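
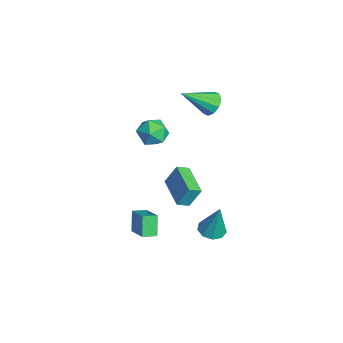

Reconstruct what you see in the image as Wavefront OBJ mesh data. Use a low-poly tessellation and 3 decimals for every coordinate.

v 0.54 -2.084 -1.691
v 0.629 -1.439 -0.463
v 0.37 -1.377 -2.049
v 0.459 -0.733 -0.821
v 2.501 -1.767 -1.999
v 2.59 -1.123 -0.771
v 2.331 -1.061 -2.357
v 2.42 -0.416 -1.129
v 2.672 0.117 -4.27
v 3.34 0.528 -4.474
v 3.108 0.443 -2.19
v 2.908 0.873 -4.438
v 2.366 0.865 -4.323
v 1.967 0.506 -4.183
v 1.898 -0.034 -4.084
v 2.192 -0.504 -4.072
v 2.71 -0.684 -4.152
v 3.21 -0.488 -4.288
v 3.459 -0.01 -4.415
v -1.391 -1.712 1.267
v -0.912 -1.925 0.404
v -2.568 -2.775 0.876
v -2.089 -2.988 0.013
v -1.691 -3.274 0.895
v -0.963 -2.618 1.137
v -2.517 -2.082 0.143
v -1.789 -1.426 0.385
v -1.608 -2.154 -0.29
v -1.098 -2.891 0.175
v -2.382 -1.809 1.105
v -1.872 -2.546 1.57
v 2.732 -4.201 -1.946
v 4.213 -3.866 -1.116
v 2.637 -3.401 -2.099
v 4.117 -3.066 -1.268
v 3.383 -4.334 -3.052
v 4.863 -3.999 -2.221
v 3.287 -3.534 -3.204
v 4.768 -3.199 -2.374
v -0.96 0.74 3.215
v -0.164 0.709 3.068
v -0.8 -0.98 4.445
v -0.236 0.993 3.474
v -0.584 1.18 3.781
v -1.075 1.199 3.873
v -1.523 1.043 3.713
v -1.756 0.771 3.363
v -1.685 0.487 2.956
v -1.337 0.3 2.649
v -0.845 0.281 2.558
v -0.397 0.437 2.718
f 2 4 1
f 5 2 1
f 1 4 3
f 3 5 1
f 2 8 4
f 6 2 5
f 6 8 2
f 4 8 3
f 7 5 3
f 3 8 7
f 7 6 5
f 8 6 7
f 10 9 12
f 10 12 11
f 12 9 13
f 12 13 11
f 13 9 14
f 13 14 11
f 14 9 15
f 14 15 11
f 15 9 16
f 15 16 11
f 16 9 17
f 16 17 11
f 17 9 18
f 17 18 11
f 18 9 19
f 18 19 11
f 19 9 10
f 19 10 11
f 20 31 25
f 20 25 21
f 20 21 27
f 20 27 30
f 20 30 31
f 21 25 29
f 25 31 24
f 31 30 22
f 30 27 26
f 27 21 28
f 23 29 24
f 23 24 22
f 23 22 26
f 23 26 28
f 23 28 29
f 24 29 25
f 22 24 31
f 26 22 30
f 28 26 27
f 29 28 21
f 33 35 32
f 36 33 32
f 32 35 34
f 34 36 32
f 33 39 35
f 37 33 36
f 37 39 33
f 35 39 34
f 38 36 34
f 34 39 38
f 38 37 36
f 39 37 38
f 41 40 43
f 41 43 42
f 43 40 44
f 43 44 42
f 44 40 45
f 44 45 42
f 45 40 46
f 45 46 42
f 46 40 47
f 46 47 42
f 47 40 48
f 47 48 42
f 48 40 49
f 48 49 42
f 49 40 50
f 49 50 42
f 50 40 51
f 50 51 42
f 51 40 41
f 51 41 42



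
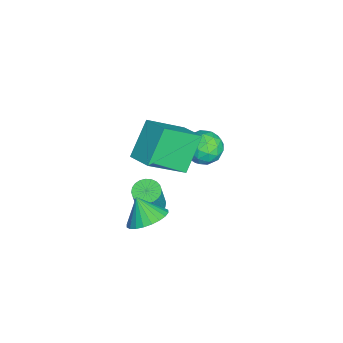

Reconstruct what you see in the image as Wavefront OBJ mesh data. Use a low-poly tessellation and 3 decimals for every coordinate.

v -2.516 2.26 0.343
v -1.704 0.791 1.588
v -1.651 3.042 0.702
v -0.839 1.573 1.947
v -1.421 1.687 -1.047
v -0.609 0.218 0.198
v -0.556 2.469 -0.688
v 0.256 1 0.557
v 0.317 0.966 -3.04
v 1.138 0.569 -2.855
v -0.137 0.474 -2.08
v 1.17 0.884 -2.678
v 1.073 1.212 -2.556
v 0.86 1.502 -2.507
v 0.565 1.71 -2.54
v 0.232 1.806 -2.649
v -0.088 1.773 -2.817
v -0.346 1.618 -3.019
v -0.503 1.363 -3.224
v -0.536 1.048 -3.401
v -0.438 0.721 -3.523
v -0.226 0.431 -3.572
v 0.069 0.222 -3.539
v 0.402 0.127 -3.43
v 0.722 0.159 -3.262
v 0.98 0.314 -3.06
v -4.267 3.193 -2.631
v -3.879 3.823 -2.111
v -3.321 2.197 -2.129
v -2.933 2.827 -1.609
v -3.769 2.538 -1.421
v -4.354 3.154 -1.732
v -2.846 2.866 -2.508
v -3.431 3.482 -2.819
v -3.001 3.621 -2.036
v -3.571 3.419 -1.364
v -3.629 2.601 -2.876
v -4.199 2.399 -2.204
v -4.156 3.596 -2.415
v -3.044 2.424 -1.825
v -3.535 2.254 -1.714
v -3.307 2.625 -1.409
v -4.435 3.202 -2.192
v -4.207 3.573 -1.887
v -4.142 2.817 -1.481
v -2.993 2.447 -2.353
v -2.765 2.818 -2.048
v -3.893 3.395 -2.831
v -3.665 3.766 -2.526
v -3.058 3.203 -2.759
v -3.412 3.847 -2.065
v -2.856 3.262 -1.77
v -2.805 3.285 -2.299
v -3.149 3.647 -2.481
v -3.747 3.728 -1.671
v -3.191 3.143 -1.375
v -3.682 2.973 -1.265
v -4.026 3.335 -1.447
v -3.231 3.609 -1.626
v -4.009 2.877 -2.865
v -3.453 2.292 -2.569
v -3.174 2.685 -2.793
v -3.518 3.047 -2.975
v -4.344 2.758 -2.47
v -3.788 2.173 -2.175
v -4.051 2.373 -1.759
v -4.395 2.735 -1.941
v -3.969 2.411 -2.614
v -2.066 0.907 -4.679
v -1.501 0.746 -4.905
v -0.908 0.612 -3.327
v -1.474 0.773 -3.101
v -1.479 0.99 -4.892
v -0.887 0.856 -3.315
v -1.547 1.222 -4.847
v -0.955 1.088 -3.27
v -1.694 1.406 -4.776
v -1.102 1.272 -3.199
v -1.898 1.514 -4.69
v -1.305 1.38 -3.113
v -2.127 1.529 -4.603
v -1.535 1.396 -3.026
v -2.347 1.45 -4.527
v -1.755 1.316 -2.95
v -2.524 1.288 -4.474
v -1.932 1.154 -2.897
v -2.632 1.068 -4.453
v -2.039 0.934 -2.875
v -2.653 0.824 -4.465
v -2.061 0.69 -2.888
v -2.585 0.592 -4.51
v -1.993 0.458 -2.933
v -2.438 0.408 -4.581
v -1.846 0.274 -3.004
v -2.235 0.3 -4.667
v -1.642 0.166 -3.09
v -2.005 0.284 -4.754
v -1.413 0.151 -3.177
v -1.785 0.364 -4.83
v -1.193 0.23 -3.253
v -1.608 0.526 -4.883
v -1.016 0.392 -3.306
f 2 4 1
f 5 2 1
f 1 4 3
f 3 5 1
f 2 8 4
f 6 2 5
f 6 8 2
f 4 8 3
f 7 5 3
f 3 8 7
f 7 6 5
f 8 6 7
f 10 9 12
f 10 12 11
f 12 9 13
f 12 13 11
f 13 9 14
f 13 14 11
f 14 9 15
f 14 15 11
f 15 9 16
f 15 16 11
f 16 9 17
f 16 17 11
f 17 9 18
f 17 18 11
f 18 9 19
f 18 19 11
f 19 9 20
f 19 20 11
f 20 9 21
f 20 21 11
f 21 9 22
f 21 22 11
f 22 9 23
f 22 23 11
f 23 9 24
f 23 24 11
f 24 9 25
f 24 25 11
f 25 9 26
f 25 26 11
f 26 9 10
f 26 10 11
f 27 64 43
f 64 38 67
f 43 67 32
f 64 67 43
f 27 43 39
f 43 32 44
f 39 44 28
f 43 44 39
f 27 39 48
f 39 28 49
f 48 49 34
f 39 49 48
f 27 48 60
f 48 34 63
f 60 63 37
f 48 63 60
f 27 60 64
f 60 37 68
f 64 68 38
f 60 68 64
f 28 44 55
f 44 32 58
f 55 58 36
f 44 58 55
f 32 67 45
f 67 38 66
f 45 66 31
f 67 66 45
f 38 68 65
f 68 37 61
f 65 61 29
f 68 61 65
f 37 63 62
f 63 34 50
f 62 50 33
f 63 50 62
f 34 49 54
f 49 28 51
f 54 51 35
f 49 51 54
f 30 56 42
f 56 36 57
f 42 57 31
f 56 57 42
f 30 42 40
f 42 31 41
f 40 41 29
f 42 41 40
f 30 40 47
f 40 29 46
f 47 46 33
f 40 46 47
f 30 47 52
f 47 33 53
f 52 53 35
f 47 53 52
f 30 52 56
f 52 35 59
f 56 59 36
f 52 59 56
f 31 57 45
f 57 36 58
f 45 58 32
f 57 58 45
f 29 41 65
f 41 31 66
f 65 66 38
f 41 66 65
f 33 46 62
f 46 29 61
f 62 61 37
f 46 61 62
f 35 53 54
f 53 33 50
f 54 50 34
f 53 50 54
f 36 59 55
f 59 35 51
f 55 51 28
f 59 51 55
f 70 69 73
f 70 73 71
f 71 73 74
f 71 74 72
f 73 69 75
f 73 75 74
f 74 75 76
f 74 76 72
f 75 69 77
f 75 77 76
f 76 77 78
f 76 78 72
f 77 69 79
f 77 79 78
f 78 79 80
f 78 80 72
f 79 69 81
f 79 81 80
f 80 81 82
f 80 82 72
f 81 69 83
f 81 83 82
f 82 83 84
f 82 84 72
f 83 69 85
f 83 85 84
f 84 85 86
f 84 86 72
f 85 69 87
f 85 87 86
f 86 87 88
f 86 88 72
f 87 69 89
f 87 89 88
f 88 89 90
f 88 90 72
f 89 69 91
f 89 91 90
f 90 91 92
f 90 92 72
f 91 69 93
f 91 93 92
f 92 93 94
f 92 94 72
f 93 69 95
f 93 95 94
f 94 95 96
f 94 96 72
f 95 69 97
f 95 97 96
f 96 97 98
f 96 98 72
f 97 69 99
f 97 99 98
f 98 99 100
f 98 100 72
f 99 69 101
f 99 101 100
f 100 101 102
f 100 102 72
f 101 69 70
f 101 70 102
f 102 70 71
f 102 71 72



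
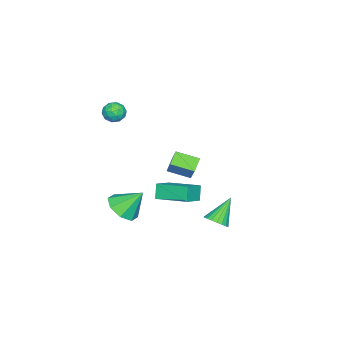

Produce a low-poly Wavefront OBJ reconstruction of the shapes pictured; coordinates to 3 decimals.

v 1.513 3.088 -2.557
v 2.014 3.365 -2.171
v 0.407 3.372 -1.323
v 1.914 3.594 -2.313
v 1.745 3.735 -2.496
v 1.536 3.765 -2.691
v 1.323 3.678 -2.862
v 1.143 3.488 -2.98
v 1.026 3.23 -3.025
v 0.994 2.947 -2.989
v 1.051 2.689 -2.878
v 1.188 2.5 -2.712
v 1.381 2.412 -2.519
v 1.597 2.441 -2.332
v 1.799 2.583 -2.184
v 1.95 2.811 -2.101
v 2.026 3.088 -2.096
v 0.624 -2.598 3.714
v 0.992 -2.548 3.153
v 0.388 -3.632 3.467
v 0.756 -3.582 2.906
v 1.057 -3.575 3.508
v 1.203 -2.936 3.66
v 0.177 -3.244 2.96
v 0.323 -2.605 3.112
v 0.716 -2.947 2.687
v 1.26 -3.152 3.025
v 0.12 -3.028 3.595
v 0.664 -3.233 3.933
v 0.829 -2.482 3.455
v 0.551 -3.698 3.165
v 0.729 -3.694 3.519
v 0.945 -3.664 3.189
v 0.953 -2.71 3.753
v 1.169 -2.681 3.424
v 1.208 -3.285 3.632
v 0.211 -3.499 3.196
v 0.427 -3.47 2.867
v 0.435 -2.516 3.431
v 0.651 -2.486 3.101
v 0.172 -2.895 2.988
v 0.883 -2.687 2.851
v 0.744 -3.295 2.706
v 0.404 -3.096 2.738
v 0.489 -2.721 2.827
v 1.202 -2.808 3.05
v 1.064 -3.416 2.905
v 1.241 -3.412 3.259
v 1.327 -3.036 3.349
v 1.04 -3.042 2.776
v 0.316 -2.764 3.715
v 0.178 -3.372 3.57
v 0.053 -3.144 3.271
v 0.139 -2.768 3.361
v 0.636 -2.885 3.914
v 0.497 -3.493 3.769
v 0.891 -3.459 3.793
v 0.976 -3.084 3.882
v 0.34 -3.138 3.844
v 1.638 -2.154 -3.096
v 2.588 -1.783 -3.081
v 1.242 -1.186 -1.884
v 2.117 -1.381 -3.557
v 1.366 -1.431 -3.762
v 0.774 -1.905 -3.577
v 0.688 -2.525 -3.11
v 1.158 -2.927 -2.635
v 1.91 -2.877 -2.429
v 2.502 -2.403 -2.614
v -2.315 -1.572 -4.624
v -2.763 -1.746 -3.769
v -2.225 0.346 -4.185
v -2.673 0.172 -3.331
v -1.187 -1.752 -4.069
v -1.635 -1.926 -3.215
v -1.097 0.166 -3.631
v -1.545 -0.008 -2.776
v -0.767 -0.855 -1.345
v -1.58 -0.95 -0.883
v -1.131 0.353 -1.735
v -1.944 0.257 -1.274
v -0.276 -0.397 -0.386
v -1.089 -0.493 0.075
v -0.64 0.81 -0.777
v -1.453 0.715 -0.315
f 2 1 4
f 2 4 3
f 4 1 5
f 4 5 3
f 5 1 6
f 5 6 3
f 6 1 7
f 6 7 3
f 7 1 8
f 7 8 3
f 8 1 9
f 8 9 3
f 9 1 10
f 9 10 3
f 10 1 11
f 10 11 3
f 11 1 12
f 11 12 3
f 12 1 13
f 12 13 3
f 13 1 14
f 13 14 3
f 14 1 15
f 14 15 3
f 15 1 16
f 15 16 3
f 16 1 17
f 16 17 3
f 17 1 2
f 17 2 3
f 18 55 34
f 55 29 58
f 34 58 23
f 55 58 34
f 18 34 30
f 34 23 35
f 30 35 19
f 34 35 30
f 18 30 39
f 30 19 40
f 39 40 25
f 30 40 39
f 18 39 51
f 39 25 54
f 51 54 28
f 39 54 51
f 18 51 55
f 51 28 59
f 55 59 29
f 51 59 55
f 19 35 46
f 35 23 49
f 46 49 27
f 35 49 46
f 23 58 36
f 58 29 57
f 36 57 22
f 58 57 36
f 29 59 56
f 59 28 52
f 56 52 20
f 59 52 56
f 28 54 53
f 54 25 41
f 53 41 24
f 54 41 53
f 25 40 45
f 40 19 42
f 45 42 26
f 40 42 45
f 21 47 33
f 47 27 48
f 33 48 22
f 47 48 33
f 21 33 31
f 33 22 32
f 31 32 20
f 33 32 31
f 21 31 38
f 31 20 37
f 38 37 24
f 31 37 38
f 21 38 43
f 38 24 44
f 43 44 26
f 38 44 43
f 21 43 47
f 43 26 50
f 47 50 27
f 43 50 47
f 22 48 36
f 48 27 49
f 36 49 23
f 48 49 36
f 20 32 56
f 32 22 57
f 56 57 29
f 32 57 56
f 24 37 53
f 37 20 52
f 53 52 28
f 37 52 53
f 26 44 45
f 44 24 41
f 45 41 25
f 44 41 45
f 27 50 46
f 50 26 42
f 46 42 19
f 50 42 46
f 61 60 63
f 61 63 62
f 63 60 64
f 63 64 62
f 64 60 65
f 64 65 62
f 65 60 66
f 65 66 62
f 66 60 67
f 66 67 62
f 67 60 68
f 67 68 62
f 68 60 69
f 68 69 62
f 69 60 61
f 69 61 62
f 71 73 70
f 74 71 70
f 70 73 72
f 72 74 70
f 71 77 73
f 75 71 74
f 75 77 71
f 73 77 72
f 76 74 72
f 72 77 76
f 76 75 74
f 77 75 76
f 79 81 78
f 82 79 78
f 78 81 80
f 80 82 78
f 79 85 81
f 83 79 82
f 83 85 79
f 81 85 80
f 84 82 80
f 80 85 84
f 84 83 82
f 85 83 84



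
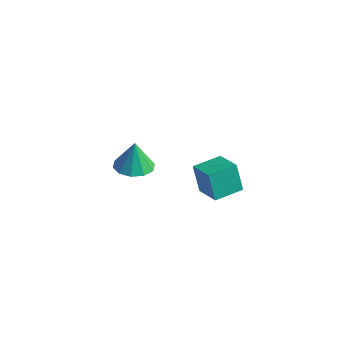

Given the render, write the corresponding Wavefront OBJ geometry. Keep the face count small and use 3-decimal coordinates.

v 2.089 -0.431 -0.779
v 1.54 -0.273 0.715
v 2.631 1.02 -0.734
v 2.082 1.179 0.76
v 3.458 -0.959 -0.22
v 2.909 -0.8 1.274
v 4 0.493 -0.175
v 3.451 0.651 1.319
v -3.203 0.899 -3.146
v -2.156 1.164 -3.123
v -3.297 1.121 -1.474
v -2.509 1.724 -3.216
v -3.126 1.968 -3.283
v -3.773 1.804 -3.298
v -4.202 1.295 -3.255
v -4.25 0.634 -3.17
v -3.897 0.075 -3.076
v -3.28 -0.169 -3.009
v -2.633 -0.005 -2.995
v -2.204 0.504 -3.038
f 2 4 1
f 5 2 1
f 1 4 3
f 3 5 1
f 2 8 4
f 6 2 5
f 6 8 2
f 4 8 3
f 7 5 3
f 3 8 7
f 7 6 5
f 8 6 7
f 10 9 12
f 10 12 11
f 12 9 13
f 12 13 11
f 13 9 14
f 13 14 11
f 14 9 15
f 14 15 11
f 15 9 16
f 15 16 11
f 16 9 17
f 16 17 11
f 17 9 18
f 17 18 11
f 18 9 19
f 18 19 11
f 19 9 20
f 19 20 11
f 20 9 10
f 20 10 11



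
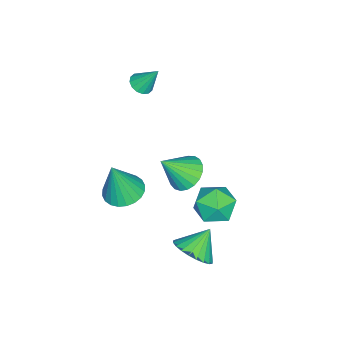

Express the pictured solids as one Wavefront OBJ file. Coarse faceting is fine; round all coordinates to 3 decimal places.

v 2.283 3.149 0.045
v 2.648 3.633 -0.787
v 3.752 2.387 0.247
v 4.117 2.871 -0.585
v 3.915 3.404 0.273
v 3.007 3.875 0.148
v 3.393 2.145 -0.688
v 2.485 2.616 -0.813
v 3.335 3.013 -1.241
v 3.657 3.791 -0.647
v 2.743 2.229 0.107
v 3.065 3.007 0.701
v 2.36 1.429 0.431
v 3.16 1.493 0.024
v 3.06 0.571 1.669
v 3.157 1.8 0.238
v 3.017 2.042 0.486
v 2.762 2.179 0.724
v 2.439 2.186 0.912
v 2.102 2.062 1.017
v 1.809 1.828 1.02
v 1.612 1.526 0.922
v 1.544 1.207 0.739
v 1.618 0.926 0.502
v 1.819 0.732 0.254
v 2.115 0.659 0.036
v 2.453 0.719 -0.113
v 2.775 0.901 -0.169
v 3.025 1.175 -0.12
v 4.324 2.482 -2.771
v 5.069 2.909 -2.299
v 3.476 2.918 -1.829
v 4.956 3.191 -2.531
v 4.747 3.365 -2.799
v 4.473 3.405 -3.064
v 4.177 3.305 -3.283
v 3.903 3.079 -3.425
v 3.693 2.762 -3.467
v 3.579 2.403 -3.404
v 3.578 2.055 -3.244
v 3.691 1.773 -3.012
v 3.9 1.599 -2.743
v 4.174 1.559 -2.479
v 4.47 1.659 -2.259
v 4.744 1.885 -2.117
v 4.954 2.202 -2.075
v 5.068 2.561 -2.139
v -0.849 -1.84 2.415
v -0.325 -2.059 2.574
v -0.871 -1.06 3.565
v -0.259 -1.812 2.407
v -0.352 -1.572 2.243
v -0.578 -1.403 2.124
v -0.876 -1.352 2.084
v -1.167 -1.431 2.132
v -1.373 -1.62 2.256
v -1.438 -1.868 2.422
v -1.345 -2.108 2.586
v -1.12 -2.276 2.705
v -0.821 -2.327 2.745
v -0.53 -2.248 2.697
v 2.854 -1.199 -1.379
v 3.576 -1.749 -1.625
v 3.266 -1.541 0.599
v 3.74 -1.421 -1.602
v 3.769 -1.06 -1.546
v 3.659 -0.72 -1.464
v 3.426 -0.453 -1.369
v 3.106 -0.299 -1.276
v 2.748 -0.283 -1.199
v 2.406 -0.405 -1.149
v 2.132 -0.649 -1.134
v 1.968 -0.976 -1.157
v 1.939 -1.338 -1.213
v 2.05 -1.678 -1.295
v 2.282 -1.945 -1.389
v 2.602 -2.099 -1.483
v 2.96 -2.115 -1.56
v 3.302 -1.992 -1.61
f 1 12 6
f 1 6 2
f 1 2 8
f 1 8 11
f 1 11 12
f 2 6 10
f 6 12 5
f 12 11 3
f 11 8 7
f 8 2 9
f 4 10 5
f 4 5 3
f 4 3 7
f 4 7 9
f 4 9 10
f 5 10 6
f 3 5 12
f 7 3 11
f 9 7 8
f 10 9 2
f 14 13 16
f 14 16 15
f 16 13 17
f 16 17 15
f 17 13 18
f 17 18 15
f 18 13 19
f 18 19 15
f 19 13 20
f 19 20 15
f 20 13 21
f 20 21 15
f 21 13 22
f 21 22 15
f 22 13 23
f 22 23 15
f 23 13 24
f 23 24 15
f 24 13 25
f 24 25 15
f 25 13 26
f 25 26 15
f 26 13 27
f 26 27 15
f 27 13 28
f 27 28 15
f 28 13 29
f 28 29 15
f 29 13 14
f 29 14 15
f 31 30 33
f 31 33 32
f 33 30 34
f 33 34 32
f 34 30 35
f 34 35 32
f 35 30 36
f 35 36 32
f 36 30 37
f 36 37 32
f 37 30 38
f 37 38 32
f 38 30 39
f 38 39 32
f 39 30 40
f 39 40 32
f 40 30 41
f 40 41 32
f 41 30 42
f 41 42 32
f 42 30 43
f 42 43 32
f 43 30 44
f 43 44 32
f 44 30 45
f 44 45 32
f 45 30 46
f 45 46 32
f 46 30 47
f 46 47 32
f 47 30 31
f 47 31 32
f 49 48 51
f 49 51 50
f 51 48 52
f 51 52 50
f 52 48 53
f 52 53 50
f 53 48 54
f 53 54 50
f 54 48 55
f 54 55 50
f 55 48 56
f 55 56 50
f 56 48 57
f 56 57 50
f 57 48 58
f 57 58 50
f 58 48 59
f 58 59 50
f 59 48 60
f 59 60 50
f 60 48 61
f 60 61 50
f 61 48 49
f 61 49 50
f 63 62 65
f 63 65 64
f 65 62 66
f 65 66 64
f 66 62 67
f 66 67 64
f 67 62 68
f 67 68 64
f 68 62 69
f 68 69 64
f 69 62 70
f 69 70 64
f 70 62 71
f 70 71 64
f 71 62 72
f 71 72 64
f 72 62 73
f 72 73 64
f 73 62 74
f 73 74 64
f 74 62 75
f 74 75 64
f 75 62 76
f 75 76 64
f 76 62 77
f 76 77 64
f 77 62 78
f 77 78 64
f 78 62 79
f 78 79 64
f 79 62 63
f 79 63 64



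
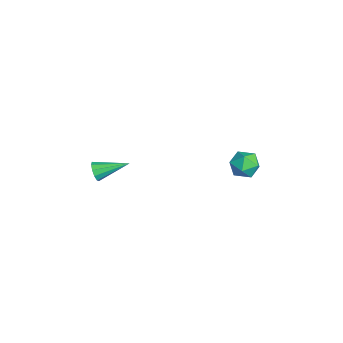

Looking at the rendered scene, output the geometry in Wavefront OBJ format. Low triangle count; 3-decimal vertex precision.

v -3.092 -4.95 1.722
v -2.691 -4.812 1.165
v -2.828 -2.99 2.398
v -3.101 -4.72 1.06
v -3.507 -4.717 1.209
v -3.755 -4.802 1.553
v -3.75 -4.944 1.962
v -3.493 -5.088 2.279
v -3.083 -5.179 2.383
v -2.677 -5.183 2.235
v -2.429 -5.098 1.89
v -2.435 -4.956 1.482
v -2.022 4.524 1.665
v -1.253 3.881 1.425
v -2.687 3.359 2.655
v -1.918 2.716 2.415
v -1.73 3.551 2.988
v -1.319 4.271 2.376
v -2.621 2.969 1.704
v -2.21 3.689 1.092
v -1.624 2.92 1.448
v -1.073 3.28 2.242
v -2.867 3.96 1.838
v -2.316 4.32 2.632
f 2 1 4
f 2 4 3
f 4 1 5
f 4 5 3
f 5 1 6
f 5 6 3
f 6 1 7
f 6 7 3
f 7 1 8
f 7 8 3
f 8 1 9
f 8 9 3
f 9 1 10
f 9 10 3
f 10 1 11
f 10 11 3
f 11 1 12
f 11 12 3
f 12 1 2
f 12 2 3
f 13 24 18
f 13 18 14
f 13 14 20
f 13 20 23
f 13 23 24
f 14 18 22
f 18 24 17
f 24 23 15
f 23 20 19
f 20 14 21
f 16 22 17
f 16 17 15
f 16 15 19
f 16 19 21
f 16 21 22
f 17 22 18
f 15 17 24
f 19 15 23
f 21 19 20
f 22 21 14



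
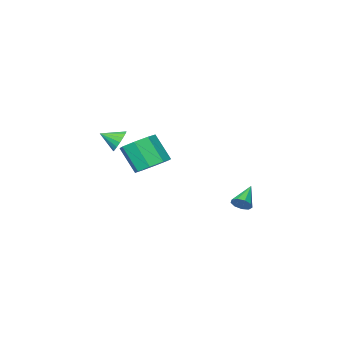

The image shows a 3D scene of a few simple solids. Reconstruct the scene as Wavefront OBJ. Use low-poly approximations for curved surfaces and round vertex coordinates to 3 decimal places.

v 1.907 -3.248 2.905
v 2.347 -3.234 2.248
v 2.753 -3.952 3.455
v 2.468 -2.935 2.445
v 2.461 -2.707 2.747
v 2.327 -2.603 3.085
v 2.097 -2.647 3.382
v 1.824 -2.829 3.569
v 1.569 -3.107 3.605
v 1.393 -3.417 3.48
v 1.334 -3.688 3.223
v 1.406 -3.859 2.894
v 1.594 -3.889 2.567
v 1.853 -3.773 2.317
v 2.125 -3.537 2.202
v 3.237 1.909 2.936
v 3.928 2.631 3.259
v 4.234 1.652 4.787
v 3.543 0.931 4.464
v 3.18 2.787 3.51
v 3.487 1.809 5.037
v 2.466 2.429 3.424
v 2.772 1.451 4.952
v 2.203 1.767 3.052
v 2.51 0.788 4.58
v 2.546 1.188 2.613
v 2.852 0.209 4.141
v 3.293 1.031 2.363
v 3.6 0.053 3.89
v 4.008 1.389 2.448
v 4.314 0.411 3.976
v 4.27 2.052 2.82
v 4.577 1.073 4.348
v -3.348 0.851 -1.755
v -2.903 0.555 -1.402
v -4.512 0.189 -0.845
v -2.993 0.948 -1.231
v -3.249 1.296 -1.305
v -3.551 1.435 -1.59
v -3.758 1.302 -1.952
v -3.773 0.958 -2.222
v -3.589 0.564 -2.273
v -3.292 0.304 -2.083
v -3.021 0.301 -1.738
f 2 1 4
f 2 4 3
f 4 1 5
f 4 5 3
f 5 1 6
f 5 6 3
f 6 1 7
f 6 7 3
f 7 1 8
f 7 8 3
f 8 1 9
f 8 9 3
f 9 1 10
f 9 10 3
f 10 1 11
f 10 11 3
f 11 1 12
f 11 12 3
f 12 1 13
f 12 13 3
f 13 1 14
f 13 14 3
f 14 1 15
f 14 15 3
f 15 1 2
f 15 2 3
f 17 16 20
f 17 20 18
f 18 20 21
f 18 21 19
f 20 16 22
f 20 22 21
f 21 22 23
f 21 23 19
f 22 16 24
f 22 24 23
f 23 24 25
f 23 25 19
f 24 16 26
f 24 26 25
f 25 26 27
f 25 27 19
f 26 16 28
f 26 28 27
f 27 28 29
f 27 29 19
f 28 16 30
f 28 30 29
f 29 30 31
f 29 31 19
f 30 16 32
f 30 32 31
f 31 32 33
f 31 33 19
f 32 16 17
f 32 17 33
f 33 17 18
f 33 18 19
f 35 34 37
f 35 37 36
f 37 34 38
f 37 38 36
f 38 34 39
f 38 39 36
f 39 34 40
f 39 40 36
f 40 34 41
f 40 41 36
f 41 34 42
f 41 42 36
f 42 34 43
f 42 43 36
f 43 34 44
f 43 44 36
f 44 34 35
f 44 35 36



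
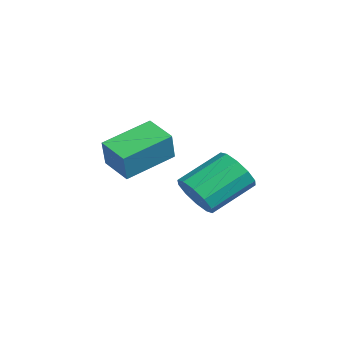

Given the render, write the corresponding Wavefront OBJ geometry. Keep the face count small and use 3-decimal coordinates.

v 0.286 -0.059 -2.771
v 1.078 0.304 -3.034
v 0.665 1.902 -2.073
v -0.126 1.539 -1.809
v 0.69 0.435 -3.419
v 0.277 2.033 -2.458
v 0.147 0.378 -3.557
v -0.265 1.976 -2.595
v -0.342 0.154 -3.394
v -0.755 1.752 -2.432
v -0.591 -0.152 -2.993
v -1.004 1.446 -2.031
v -0.505 -0.422 -2.507
v -0.918 1.176 -1.546
v -0.117 -0.553 -2.122
v -0.53 1.045 -1.161
v 0.425 -0.496 -1.985
v 0.013 1.102 -1.023
v 0.915 -0.272 -2.148
v 0.502 1.326 -1.186
v 1.164 0.034 -2.549
v 0.751 1.632 -1.587
v -3.91 -2.209 -2.657
v -3.36 -2.446 -1.447
v -4.559 -0.336 -1.995
v -4.009 -0.573 -0.785
v -2.811 -1.687 -3.055
v -2.261 -1.924 -1.845
v -3.46 0.186 -2.393
v -2.91 -0.051 -1.183
f 2 1 5
f 2 5 3
f 3 5 6
f 3 6 4
f 5 1 7
f 5 7 6
f 6 7 8
f 6 8 4
f 7 1 9
f 7 9 8
f 8 9 10
f 8 10 4
f 9 1 11
f 9 11 10
f 10 11 12
f 10 12 4
f 11 1 13
f 11 13 12
f 12 13 14
f 12 14 4
f 13 1 15
f 13 15 14
f 14 15 16
f 14 16 4
f 15 1 17
f 15 17 16
f 16 17 18
f 16 18 4
f 17 1 19
f 17 19 18
f 18 19 20
f 18 20 4
f 19 1 21
f 19 21 20
f 20 21 22
f 20 22 4
f 21 1 2
f 21 2 22
f 22 2 3
f 22 3 4
f 24 26 23
f 27 24 23
f 23 26 25
f 25 27 23
f 24 30 26
f 28 24 27
f 28 30 24
f 26 30 25
f 29 27 25
f 25 30 29
f 29 28 27
f 30 28 29



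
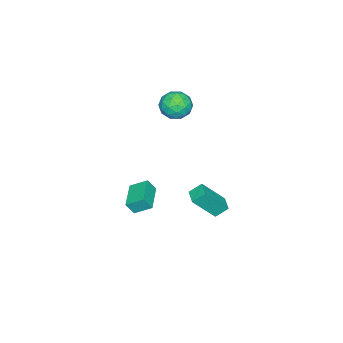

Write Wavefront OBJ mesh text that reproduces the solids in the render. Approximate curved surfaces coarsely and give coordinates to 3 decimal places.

v -0.31 -2.413 -3.114
v -0.06 -2.765 -2.428
v -0.62 -1.524 -2.545
v -0.371 -1.876 -1.86
v 1.171 -1.764 -3.32
v 1.42 -2.116 -2.635
v 0.86 -0.875 -2.752
v 1.11 -1.227 -2.066
v -2.202 -0.49 -3.52
v -2.619 0.054 -2.937
v -3.087 0.403 -4.985
v -3.503 0.947 -4.401
v -1.497 0.113 -3.579
v -1.913 0.657 -2.995
v -2.381 1.006 -5.043
v -2.798 1.55 -4.46
v -3.066 -1.18 3.342
v -2.755 -0.681 2.614
v -2.685 -2.459 2.626
v -2.374 -1.96 1.898
v -1.914 -1.936 2.713
v -2.149 -1.145 3.155
v -3.291 -1.995 2.085
v -3.526 -1.204 2.527
v -2.894 -1.184 1.837
v -2.043 -1.148 2.225
v -3.397 -1.992 3.015
v -2.546 -1.956 3.403
v -2.944 -0.818 3.041
v -2.496 -2.322 2.199
v -2.226 -2.308 2.678
v -2.043 -2.014 2.25
v -2.588 -1.091 3.359
v -2.405 -0.798 2.931
v -1.911 -1.535 2.989
v -3.035 -2.342 2.309
v -2.852 -2.049 1.881
v -3.397 -1.126 2.99
v -3.214 -0.832 2.562
v -3.529 -1.605 2.251
v -2.843 -0.82 2.156
v -2.619 -1.572 1.736
v -3.158 -1.593 1.846
v -3.296 -1.128 2.106
v -2.343 -0.799 2.384
v -2.119 -1.551 1.964
v -1.849 -1.537 2.442
v -1.987 -1.072 2.702
v -2.425 -1.095 1.928
v -3.321 -1.589 3.276
v -3.097 -2.341 2.856
v -3.453 -2.068 2.538
v -3.591 -1.603 2.798
v -2.821 -1.568 3.504
v -2.597 -2.32 3.084
v -2.144 -2.012 3.134
v -2.282 -1.547 3.394
v -3.015 -2.045 3.312
f 2 4 1
f 5 2 1
f 1 4 3
f 3 5 1
f 2 8 4
f 6 2 5
f 6 8 2
f 4 8 3
f 7 5 3
f 3 8 7
f 7 6 5
f 8 6 7
f 10 12 9
f 13 10 9
f 9 12 11
f 11 13 9
f 10 16 12
f 14 10 13
f 14 16 10
f 12 16 11
f 15 13 11
f 11 16 15
f 15 14 13
f 16 14 15
f 17 54 33
f 54 28 57
f 33 57 22
f 54 57 33
f 17 33 29
f 33 22 34
f 29 34 18
f 33 34 29
f 17 29 38
f 29 18 39
f 38 39 24
f 29 39 38
f 17 38 50
f 38 24 53
f 50 53 27
f 38 53 50
f 17 50 54
f 50 27 58
f 54 58 28
f 50 58 54
f 18 34 45
f 34 22 48
f 45 48 26
f 34 48 45
f 22 57 35
f 57 28 56
f 35 56 21
f 57 56 35
f 28 58 55
f 58 27 51
f 55 51 19
f 58 51 55
f 27 53 52
f 53 24 40
f 52 40 23
f 53 40 52
f 24 39 44
f 39 18 41
f 44 41 25
f 39 41 44
f 20 46 32
f 46 26 47
f 32 47 21
f 46 47 32
f 20 32 30
f 32 21 31
f 30 31 19
f 32 31 30
f 20 30 37
f 30 19 36
f 37 36 23
f 30 36 37
f 20 37 42
f 37 23 43
f 42 43 25
f 37 43 42
f 20 42 46
f 42 25 49
f 46 49 26
f 42 49 46
f 21 47 35
f 47 26 48
f 35 48 22
f 47 48 35
f 19 31 55
f 31 21 56
f 55 56 28
f 31 56 55
f 23 36 52
f 36 19 51
f 52 51 27
f 36 51 52
f 25 43 44
f 43 23 40
f 44 40 24
f 43 40 44
f 26 49 45
f 49 25 41
f 45 41 18
f 49 41 45



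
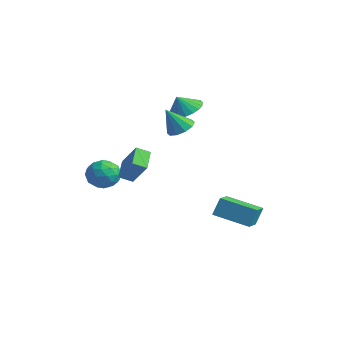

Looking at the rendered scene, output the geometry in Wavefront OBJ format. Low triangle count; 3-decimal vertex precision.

v -1.687 0.057 2.064
v -1.214 -0.551 1.849
v -2.013 -0.657 3.376
v -0.939 -0.223 2.096
v -0.949 0.212 2.331
v -1.242 0.588 2.463
v -1.704 0.762 2.443
v -2.16 0.666 2.278
v -2.436 0.338 2.031
v -2.425 -0.097 1.796
v -2.133 -0.473 1.664
v -1.67 -0.647 1.684
v -4.195 -2.316 -0.894
v -3.321 -2.678 -0.648
v -4.539 -3.662 -1.652
v -3.665 -4.024 -1.406
v -4.346 -3.881 -0.719
v -4.134 -3.05 -0.251
v -3.726 -3.29 -2.049
v -3.514 -2.459 -1.581
v -3.031 -3.281 -1.361
v -3.415 -3.646 -0.539
v -4.445 -2.694 -1.761
v -4.829 -3.059 -0.939
v -3.728 -2.379 -0.704
v -4.132 -3.961 -1.596
v -4.533 -3.877 -1.192
v -4.019 -4.09 -1.047
v -4.206 -2.597 -0.471
v -3.692 -2.81 -0.326
v -4.295 -3.517 -0.368
v -4.168 -3.53 -1.974
v -3.654 -3.743 -1.829
v -3.841 -2.25 -1.253
v -3.327 -2.463 -1.108
v -3.565 -2.823 -1.932
v -3.044 -2.946 -0.979
v -3.246 -3.737 -1.425
v -3.282 -3.306 -1.803
v -3.157 -2.817 -1.528
v -3.269 -3.161 -0.496
v -3.471 -3.952 -0.941
v -3.872 -3.868 -0.538
v -3.747 -3.379 -0.262
v -3.099 -3.515 -0.915
v -4.389 -2.388 -1.359
v -4.591 -3.179 -1.804
v -4.113 -2.961 -2.038
v -3.988 -2.472 -1.762
v -4.614 -2.603 -0.875
v -4.816 -3.394 -1.321
v -4.703 -3.523 -0.772
v -4.578 -3.034 -0.497
v -4.761 -2.825 -1.385
v -2.963 1.329 2.672
v -2.175 1.793 3.053
v -3.137 0.871 3.588
v -2.478 2.061 3.13
v -2.864 2.203 3.127
v -3.268 2.194 3.045
v -3.618 2.035 2.899
v -3.856 1.754 2.714
v -3.938 1.4 2.521
v -3.852 1.034 2.354
v -3.613 0.718 2.242
v -3.26 0.509 2.204
v -2.857 0.441 2.248
v -2.471 0.527 2.364
v -2.171 0.751 2.534
v -2.007 1.076 2.727
v -2.009 1.444 2.911
v -3.078 -2.837 -1.152
v -3.908 -2.009 -0.545
v -2.705 -2.201 -1.51
v -3.534 -1.373 -0.903
v -2.006 -2.727 0.163
v -2.835 -1.899 0.77
v -1.632 -2.091 -0.195
v -2.462 -1.263 0.412
v -1.202 2.162 -4.366
v -1.164 2.63 -3.317
v 0.488 3.213 -4.897
v 0.526 3.681 -3.847
v -0.386 1.079 -3.913
v -0.348 1.547 -2.863
v 1.304 2.13 -4.443
v 1.342 2.598 -3.394
f 2 1 4
f 2 4 3
f 4 1 5
f 4 5 3
f 5 1 6
f 5 6 3
f 6 1 7
f 6 7 3
f 7 1 8
f 7 8 3
f 8 1 9
f 8 9 3
f 9 1 10
f 9 10 3
f 10 1 11
f 10 11 3
f 11 1 12
f 11 12 3
f 12 1 2
f 12 2 3
f 13 50 29
f 50 24 53
f 29 53 18
f 50 53 29
f 13 29 25
f 29 18 30
f 25 30 14
f 29 30 25
f 13 25 34
f 25 14 35
f 34 35 20
f 25 35 34
f 13 34 46
f 34 20 49
f 46 49 23
f 34 49 46
f 13 46 50
f 46 23 54
f 50 54 24
f 46 54 50
f 14 30 41
f 30 18 44
f 41 44 22
f 30 44 41
f 18 53 31
f 53 24 52
f 31 52 17
f 53 52 31
f 24 54 51
f 54 23 47
f 51 47 15
f 54 47 51
f 23 49 48
f 49 20 36
f 48 36 19
f 49 36 48
f 20 35 40
f 35 14 37
f 40 37 21
f 35 37 40
f 16 42 28
f 42 22 43
f 28 43 17
f 42 43 28
f 16 28 26
f 28 17 27
f 26 27 15
f 28 27 26
f 16 26 33
f 26 15 32
f 33 32 19
f 26 32 33
f 16 33 38
f 33 19 39
f 38 39 21
f 33 39 38
f 16 38 42
f 38 21 45
f 42 45 22
f 38 45 42
f 17 43 31
f 43 22 44
f 31 44 18
f 43 44 31
f 15 27 51
f 27 17 52
f 51 52 24
f 27 52 51
f 19 32 48
f 32 15 47
f 48 47 23
f 32 47 48
f 21 39 40
f 39 19 36
f 40 36 20
f 39 36 40
f 22 45 41
f 45 21 37
f 41 37 14
f 45 37 41
f 56 55 58
f 56 58 57
f 58 55 59
f 58 59 57
f 59 55 60
f 59 60 57
f 60 55 61
f 60 61 57
f 61 55 62
f 61 62 57
f 62 55 63
f 62 63 57
f 63 55 64
f 63 64 57
f 64 55 65
f 64 65 57
f 65 55 66
f 65 66 57
f 66 55 67
f 66 67 57
f 67 55 68
f 67 68 57
f 68 55 69
f 68 69 57
f 69 55 70
f 69 70 57
f 70 55 71
f 70 71 57
f 71 55 56
f 71 56 57
f 73 75 72
f 76 73 72
f 72 75 74
f 74 76 72
f 73 79 75
f 77 73 76
f 77 79 73
f 75 79 74
f 78 76 74
f 74 79 78
f 78 77 76
f 79 77 78
f 81 83 80
f 84 81 80
f 80 83 82
f 82 84 80
f 81 87 83
f 85 81 84
f 85 87 81
f 83 87 82
f 86 84 82
f 82 87 86
f 86 85 84
f 87 85 86



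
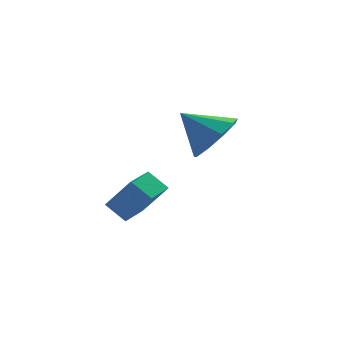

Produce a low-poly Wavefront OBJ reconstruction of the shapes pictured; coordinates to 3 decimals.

v 3.824 0.03 -1.204
v 4.666 0.591 -1.008
v 3.036 0.89 -0.276
v 4.317 0.863 -1.557
v 3.737 0.746 -1.94
v 3.199 0.293 -1.979
v 2.953 -0.282 -1.655
v 3.114 -0.711 -1.12
v 3.608 -0.793 -0.624
v 4.203 -0.49 -0.4
v 4.621 0.057 -0.551
v -0.421 -0.742 -2.557
v 0.173 -1.272 -1.467
v 0.529 -0.049 -2.738
v 1.123 -0.578 -1.647
v -0.063 -1.362 -3.053
v 0.531 -1.891 -1.962
v 0.887 -0.668 -3.233
v 1.481 -1.198 -2.143
f 2 1 4
f 2 4 3
f 4 1 5
f 4 5 3
f 5 1 6
f 5 6 3
f 6 1 7
f 6 7 3
f 7 1 8
f 7 8 3
f 8 1 9
f 8 9 3
f 9 1 10
f 9 10 3
f 10 1 11
f 10 11 3
f 11 1 2
f 11 2 3
f 13 15 12
f 16 13 12
f 12 15 14
f 14 16 12
f 13 19 15
f 17 13 16
f 17 19 13
f 15 19 14
f 18 16 14
f 14 19 18
f 18 17 16
f 19 17 18



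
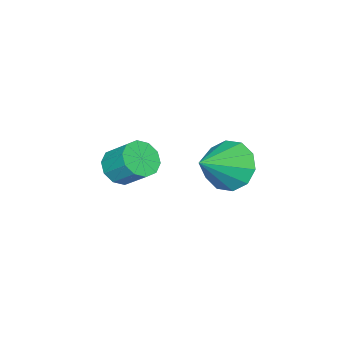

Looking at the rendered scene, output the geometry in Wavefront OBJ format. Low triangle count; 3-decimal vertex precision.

v -4.405 2.534 1.756
v -3.841 3.049 0.993
v -2.835 2.306 2.764
v -4.057 3.503 1.432
v -4.406 3.587 1.994
v -4.755 3.269 2.466
v -4.97 2.669 2.667
v -4.97 2.018 2.52
v -4.754 1.564 2.081
v -4.405 1.48 1.518
v -4.056 1.799 1.046
v -3.841 2.398 0.846
v -3.858 -1.692 0.295
v -3.053 -1.825 0.372
v -2.977 -0.84 1.263
v -3.782 -0.708 1.185
v -3.12 -1.485 0.003
v -3.044 -0.5 0.893
v -3.47 -1.225 -0.256
v -3.394 -0.24 0.635
v -3.968 -1.143 -0.304
v -3.892 -0.158 0.587
v -4.424 -1.271 -0.123
v -4.348 -0.286 0.767
v -4.663 -1.56 0.217
v -4.587 -0.575 1.108
v -4.596 -1.9 0.587
v -4.52 -0.915 1.477
v -4.246 -2.16 0.845
v -4.17 -1.175 1.736
v -3.748 -2.242 0.893
v -3.672 -1.257 1.784
v -3.292 -2.114 0.713
v -3.216 -1.129 1.603
f 2 1 4
f 2 4 3
f 4 1 5
f 4 5 3
f 5 1 6
f 5 6 3
f 6 1 7
f 6 7 3
f 7 1 8
f 7 8 3
f 8 1 9
f 8 9 3
f 9 1 10
f 9 10 3
f 10 1 11
f 10 11 3
f 11 1 12
f 11 12 3
f 12 1 2
f 12 2 3
f 14 13 17
f 14 17 15
f 15 17 18
f 15 18 16
f 17 13 19
f 17 19 18
f 18 19 20
f 18 20 16
f 19 13 21
f 19 21 20
f 20 21 22
f 20 22 16
f 21 13 23
f 21 23 22
f 22 23 24
f 22 24 16
f 23 13 25
f 23 25 24
f 24 25 26
f 24 26 16
f 25 13 27
f 25 27 26
f 26 27 28
f 26 28 16
f 27 13 29
f 27 29 28
f 28 29 30
f 28 30 16
f 29 13 31
f 29 31 30
f 30 31 32
f 30 32 16
f 31 13 33
f 31 33 32
f 32 33 34
f 32 34 16
f 33 13 14
f 33 14 34
f 34 14 15
f 34 15 16



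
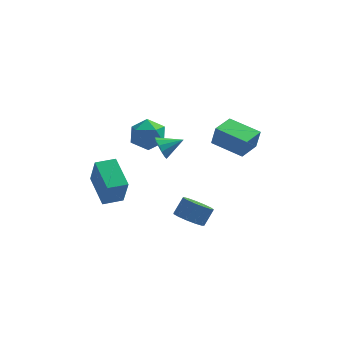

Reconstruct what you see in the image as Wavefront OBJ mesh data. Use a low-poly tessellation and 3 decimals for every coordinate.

v -3.089 4.113 2.016
v -2.125 4.765 1.834
v -2.095 2.535 1.626
v -1.131 3.187 1.444
v -1.573 3.079 2.53
v -2.187 4.055 2.772
v -2.033 3.245 0.688
v -2.647 4.221 0.93
v -1.473 4.229 1.014
v -1.188 4.126 2.152
v -3.032 3.174 1.308
v -2.747 3.071 2.446
v -3.66 -3.839 1.087
v -3.283 -4.494 2.885
v -4.554 -2.153 1.89
v -4.177 -2.809 3.687
v -2.603 -3.271 1.073
v -2.226 -3.927 2.87
v -3.497 -1.586 1.875
v -3.12 -2.241 3.673
v 0.951 -3.574 0.002
v 1.804 -3.689 -0.35
v 2.262 -3.101 0.565
v 1.409 -2.986 0.918
v 1.622 -3.239 -0.548
v 2.079 -2.651 0.367
v 1.227 -2.896 -0.571
v 1.684 -2.308 0.344
v 0.744 -2.768 -0.412
v 1.202 -2.18 0.503
v 0.327 -2.895 -0.121
v 0.785 -2.308 0.794
v 0.108 -3.239 0.209
v 0.566 -2.651 1.124
v 0.157 -3.688 0.473
v 0.615 -3.101 1.388
v 0.458 -4.102 0.588
v 0.916 -3.514 1.503
v 0.915 -4.348 0.517
v 1.373 -3.76 1.432
v 1.384 -4.348 0.283
v 1.842 -3.76 1.198
v 1.715 -4.102 -0.04
v 2.173 -3.514 0.875
v 1.555 3.372 1.469
v 1.795 3.299 2.755
v 2.249 4.78 1.42
v 2.489 4.706 2.706
v 3.391 2.454 1.074
v 3.631 2.38 2.36
v 4.085 3.861 1.025
v 4.325 3.788 2.311
v -1.088 1.243 2.305
v -0.717 0.79 1.744
v 0.148 1.597 2.835
v -0.76 1.208 1.565
v -0.906 1.636 1.62
v -1.111 1.94 1.893
v -1.307 2.023 2.297
v -1.434 1.857 2.703
v -1.451 1.497 2.982
v -1.353 1.056 3.047
v -1.17 0.675 2.876
v -0.961 0.473 2.524
v -0.792 0.517 2.102
f 1 12 6
f 1 6 2
f 1 2 8
f 1 8 11
f 1 11 12
f 2 6 10
f 6 12 5
f 12 11 3
f 11 8 7
f 8 2 9
f 4 10 5
f 4 5 3
f 4 3 7
f 4 7 9
f 4 9 10
f 5 10 6
f 3 5 12
f 7 3 11
f 9 7 8
f 10 9 2
f 14 16 13
f 17 14 13
f 13 16 15
f 15 17 13
f 14 20 16
f 18 14 17
f 18 20 14
f 16 20 15
f 19 17 15
f 15 20 19
f 19 18 17
f 20 18 19
f 22 21 25
f 22 25 23
f 23 25 26
f 23 26 24
f 25 21 27
f 25 27 26
f 26 27 28
f 26 28 24
f 27 21 29
f 27 29 28
f 28 29 30
f 28 30 24
f 29 21 31
f 29 31 30
f 30 31 32
f 30 32 24
f 31 21 33
f 31 33 32
f 32 33 34
f 32 34 24
f 33 21 35
f 33 35 34
f 34 35 36
f 34 36 24
f 35 21 37
f 35 37 36
f 36 37 38
f 36 38 24
f 37 21 39
f 37 39 38
f 38 39 40
f 38 40 24
f 39 21 41
f 39 41 40
f 40 41 42
f 40 42 24
f 41 21 43
f 41 43 42
f 42 43 44
f 42 44 24
f 43 21 22
f 43 22 44
f 44 22 23
f 44 23 24
f 46 48 45
f 49 46 45
f 45 48 47
f 47 49 45
f 46 52 48
f 50 46 49
f 50 52 46
f 48 52 47
f 51 49 47
f 47 52 51
f 51 50 49
f 52 50 51
f 54 53 56
f 54 56 55
f 56 53 57
f 56 57 55
f 57 53 58
f 57 58 55
f 58 53 59
f 58 59 55
f 59 53 60
f 59 60 55
f 60 53 61
f 60 61 55
f 61 53 62
f 61 62 55
f 62 53 63
f 62 63 55
f 63 53 64
f 63 64 55
f 64 53 65
f 64 65 55
f 65 53 54
f 65 54 55



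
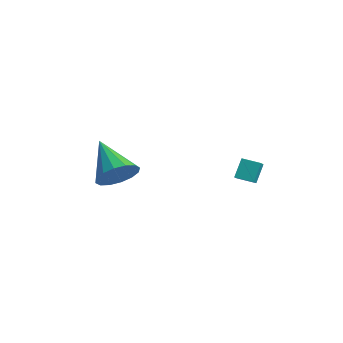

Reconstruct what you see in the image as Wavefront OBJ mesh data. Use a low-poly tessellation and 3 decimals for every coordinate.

v 0.094 2.556 -2.282
v -0.112 3.126 -1.401
v -0.64 3.318 -2.947
v -0.846 3.888 -2.065
v 0.786 3.072 -2.455
v 0.58 3.642 -1.573
v 0.052 3.834 -3.119
v -0.154 4.404 -2.238
v -2.408 -1.778 -1.763
v -1.84 -1.769 -0.916
v -4.212 -1.422 -0.557
v -1.849 -1.267 -1.079
v -2.009 -0.902 -1.425
v -2.275 -0.771 -1.862
v -2.577 -0.911 -2.273
v -2.833 -1.282 -2.546
v -2.976 -1.787 -2.61
v -2.966 -2.289 -2.448
v -2.806 -2.654 -2.101
v -2.54 -2.785 -1.664
v -2.238 -2.645 -1.254
v -1.982 -2.274 -0.98
f 2 4 1
f 5 2 1
f 1 4 3
f 3 5 1
f 2 8 4
f 6 2 5
f 6 8 2
f 4 8 3
f 7 5 3
f 3 8 7
f 7 6 5
f 8 6 7
f 10 9 12
f 10 12 11
f 12 9 13
f 12 13 11
f 13 9 14
f 13 14 11
f 14 9 15
f 14 15 11
f 15 9 16
f 15 16 11
f 16 9 17
f 16 17 11
f 17 9 18
f 17 18 11
f 18 9 19
f 18 19 11
f 19 9 20
f 19 20 11
f 20 9 21
f 20 21 11
f 21 9 22
f 21 22 11
f 22 9 10
f 22 10 11



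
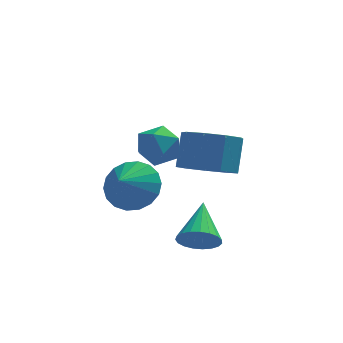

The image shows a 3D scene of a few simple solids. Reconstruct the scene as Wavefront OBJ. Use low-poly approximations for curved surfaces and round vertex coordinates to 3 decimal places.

v 2.975 1.805 -0.889
v 3.672 2.435 -1.442
v 3.922 3.245 -0.204
v 3.225 2.615 0.349
v 2.983 2.716 -1.487
v 3.233 3.526 -0.249
v 2.29 2.571 -1.252
v 2.54 3.381 -0.014
v 1.918 2.068 -0.847
v 2.168 2.878 0.39
v 2.04 1.441 -0.462
v 2.29 2.251 0.776
v 2.6 0.985 -0.276
v 2.85 1.795 0.961
v 3.335 0.912 -0.377
v 3.585 1.722 0.86
v 3.902 1.258 -0.718
v 4.152 2.067 0.52
v 4.035 1.859 -1.138
v 4.285 2.669 0.1
v 0.329 -0.152 -0.318
v 0.904 -0.9 -0.731
v -0.149 -0.948 0.458
v 1.173 -0.736 -0.398
v 1.275 -0.457 -0.049
v 1.189 -0.117 0.247
v 0.933 0.215 0.431
v 0.558 0.475 0.466
v 0.136 0.611 0.347
v -0.247 0.596 0.095
v -0.516 0.432 -0.238
v -0.618 0.153 -0.587
v -0.532 -0.186 -0.883
v -0.276 -0.519 -1.067
v 0.1 -0.779 -1.102
v 0.521 -0.915 -0.983
v 2.405 -1.687 -2.058
v 3.06 -1.586 -2.451
v 2.675 -0.173 -1.222
v 2.846 -1.443 -2.641
v 2.555 -1.342 -2.73
v 2.239 -1.301 -2.703
v 1.952 -1.326 -2.565
v 1.742 -1.414 -2.339
v 1.648 -1.549 -2.064
v 1.684 -1.707 -1.789
v 1.845 -1.862 -1.56
v 2.103 -1.987 -1.417
v 2.413 -2.06 -1.385
v 2.722 -2.068 -1.469
v 2.976 -2.011 -1.655
v 3.131 -1.897 -1.911
v 3.161 -1.747 -2.193
v 1.074 0.01 1.886
v 1.34 -0.34 2.627
v 1 -1.26 1.313
v 1.266 -1.61 2.054
v 0.485 -1.249 2.004
v 0.531 -0.464 2.358
v 1.809 -1.136 1.582
v 1.855 -0.351 1.936
v 1.795 -1.049 2.439
v 0.976 -1.119 2.7
v 1.364 -0.481 1.24
v 0.545 -0.551 1.501
f 2 1 5
f 2 5 3
f 3 5 6
f 3 6 4
f 5 1 7
f 5 7 6
f 6 7 8
f 6 8 4
f 7 1 9
f 7 9 8
f 8 9 10
f 8 10 4
f 9 1 11
f 9 11 10
f 10 11 12
f 10 12 4
f 11 1 13
f 11 13 12
f 12 13 14
f 12 14 4
f 13 1 15
f 13 15 14
f 14 15 16
f 14 16 4
f 15 1 17
f 15 17 16
f 16 17 18
f 16 18 4
f 17 1 19
f 17 19 18
f 18 19 20
f 18 20 4
f 19 1 2
f 19 2 20
f 20 2 3
f 20 3 4
f 22 21 24
f 22 24 23
f 24 21 25
f 24 25 23
f 25 21 26
f 25 26 23
f 26 21 27
f 26 27 23
f 27 21 28
f 27 28 23
f 28 21 29
f 28 29 23
f 29 21 30
f 29 30 23
f 30 21 31
f 30 31 23
f 31 21 32
f 31 32 23
f 32 21 33
f 32 33 23
f 33 21 34
f 33 34 23
f 34 21 35
f 34 35 23
f 35 21 36
f 35 36 23
f 36 21 22
f 36 22 23
f 38 37 40
f 38 40 39
f 40 37 41
f 40 41 39
f 41 37 42
f 41 42 39
f 42 37 43
f 42 43 39
f 43 37 44
f 43 44 39
f 44 37 45
f 44 45 39
f 45 37 46
f 45 46 39
f 46 37 47
f 46 47 39
f 47 37 48
f 47 48 39
f 48 37 49
f 48 49 39
f 49 37 50
f 49 50 39
f 50 37 51
f 50 51 39
f 51 37 52
f 51 52 39
f 52 37 53
f 52 53 39
f 53 37 38
f 53 38 39
f 54 65 59
f 54 59 55
f 54 55 61
f 54 61 64
f 54 64 65
f 55 59 63
f 59 65 58
f 65 64 56
f 64 61 60
f 61 55 62
f 57 63 58
f 57 58 56
f 57 56 60
f 57 60 62
f 57 62 63
f 58 63 59
f 56 58 65
f 60 56 64
f 62 60 61
f 63 62 55



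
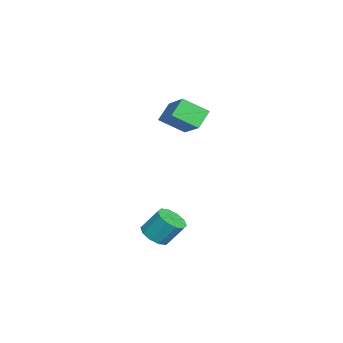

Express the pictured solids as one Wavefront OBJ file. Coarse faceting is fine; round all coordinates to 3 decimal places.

v -0.77 -0.412 3.149
v -0.704 -1.41 3.794
v 0.504 0.18 3.935
v 0.57 -0.818 4.58
v -0.21 -0.782 2.52
v -0.144 -1.78 3.165
v 1.064 -0.19 3.306
v 1.13 -1.188 3.951
v 3.283 -1.639 -1.212
v 3.878 -1.458 -1.365
v 3.911 -0.821 -0.481
v 3.317 -1.001 -0.328
v 3.626 -1.206 -1.537
v 3.659 -0.569 -0.653
v 3.243 -1.12 -1.584
v 3.276 -0.483 -0.701
v 2.875 -1.232 -1.49
v 2.909 -0.594 -0.606
v 2.664 -1.499 -1.289
v 2.697 -0.861 -0.406
v 2.689 -1.819 -1.059
v 2.722 -1.182 -0.175
v 2.941 -2.071 -0.887
v 2.974 -1.434 -0.003
v 3.324 -2.157 -0.839
v 3.357 -1.52 0.044
v 3.691 -2.046 -0.934
v 3.725 -1.408 -0.05
v 3.903 -1.779 -1.134
v 3.936 -1.141 -0.251
f 2 4 1
f 5 2 1
f 1 4 3
f 3 5 1
f 2 8 4
f 6 2 5
f 6 8 2
f 4 8 3
f 7 5 3
f 3 8 7
f 7 6 5
f 8 6 7
f 10 9 13
f 10 13 11
f 11 13 14
f 11 14 12
f 13 9 15
f 13 15 14
f 14 15 16
f 14 16 12
f 15 9 17
f 15 17 16
f 16 17 18
f 16 18 12
f 17 9 19
f 17 19 18
f 18 19 20
f 18 20 12
f 19 9 21
f 19 21 20
f 20 21 22
f 20 22 12
f 21 9 23
f 21 23 22
f 22 23 24
f 22 24 12
f 23 9 25
f 23 25 24
f 24 25 26
f 24 26 12
f 25 9 27
f 25 27 26
f 26 27 28
f 26 28 12
f 27 9 29
f 27 29 28
f 28 29 30
f 28 30 12
f 29 9 10
f 29 10 30
f 30 10 11
f 30 11 12



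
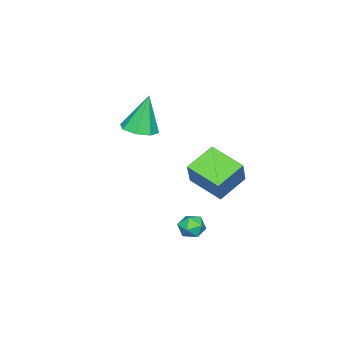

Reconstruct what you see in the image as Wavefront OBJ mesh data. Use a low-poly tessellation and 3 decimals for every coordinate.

v -0.722 -1.391 -0.679
v 0.146 -1.09 -0.531
v -1.158 -1.129 1.359
v -0.302 -0.561 -0.695
v -0.995 -0.519 -0.849
v -1.529 -0.987 -0.904
v -1.589 -1.692 -0.826
v -1.142 -2.221 -0.662
v -0.448 -2.263 -0.508
v 0.085 -1.795 -0.454
v 3.052 3.811 -4.201
v 3.38 3.464 -3.697
v 2.12 3.216 -4.003
v 2.448 2.869 -3.499
v 2.296 3.541 -3.415
v 2.872 3.908 -3.537
v 2.628 2.772 -4.163
v 3.204 3.139 -4.285
v 3.118 2.821 -3.674
v 2.913 3.297 -3.212
v 2.587 3.383 -4.488
v 2.382 3.859 -4.026
v 0.515 3.223 -0.81
v 1.32 3.529 0.55
v 0.8 4.914 -1.358
v 1.605 5.22 0.002
v 1.895 2.76 -1.522
v 2.7 3.066 -0.162
v 2.18 4.451 -2.07
v 2.985 4.757 -0.71
f 2 1 4
f 2 4 3
f 4 1 5
f 4 5 3
f 5 1 6
f 5 6 3
f 6 1 7
f 6 7 3
f 7 1 8
f 7 8 3
f 8 1 9
f 8 9 3
f 9 1 10
f 9 10 3
f 10 1 2
f 10 2 3
f 11 22 16
f 11 16 12
f 11 12 18
f 11 18 21
f 11 21 22
f 12 16 20
f 16 22 15
f 22 21 13
f 21 18 17
f 18 12 19
f 14 20 15
f 14 15 13
f 14 13 17
f 14 17 19
f 14 19 20
f 15 20 16
f 13 15 22
f 17 13 21
f 19 17 18
f 20 19 12
f 24 26 23
f 27 24 23
f 23 26 25
f 25 27 23
f 24 30 26
f 28 24 27
f 28 30 24
f 26 30 25
f 29 27 25
f 25 30 29
f 29 28 27
f 30 28 29



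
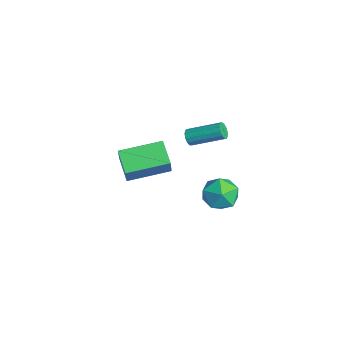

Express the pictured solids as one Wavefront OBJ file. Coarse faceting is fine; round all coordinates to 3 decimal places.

v -1.91 2.291 0.105
v -1.619 2.352 -0.309
v -0.858 3.95 0.461
v -1.15 3.889 0.875
v -1.864 2.494 -0.361
v -1.103 4.091 0.409
v -2.124 2.571 -0.265
v -1.363 4.168 0.506
v -2.315 2.559 -0.051
v -1.555 4.157 0.72
v -2.379 2.462 0.212
v -1.618 4.06 0.983
v -2.293 2.311 0.441
v -1.532 3.909 1.212
v -2.086 2.154 0.563
v -1.325 3.751 1.334
v -1.823 2.04 0.54
v -1.063 3.638 1.31
v -1.588 2.006 0.378
v -0.827 3.603 1.149
v -1.455 2.062 0.13
v -0.695 3.66 0.9
v -1.467 2.192 -0.126
v -0.706 3.789 0.644
v -0.068 3.87 -2.177
v 1.005 3.975 -1.938
v 0.275 2.345 -3.042
v 1.348 2.45 -2.803
v 0.622 2.231 -2
v 0.411 3.174 -1.465
v 0.869 3.146 -3.515
v 0.658 4.089 -2.98
v 1.584 3.528 -2.765
v 1.431 2.963 -1.829
v -0.151 3.357 -3.151
v -0.304 2.792 -2.215
v 2.382 -2.488 3.275
v 2.913 -2.694 4.365
v 2.537 -0.349 3.603
v 3.068 -0.554 4.693
v 3.632 -2.486 2.667
v 4.163 -2.691 3.757
v 3.787 -0.346 2.995
v 4.318 -0.552 4.085
f 2 1 5
f 2 5 3
f 3 5 6
f 3 6 4
f 5 1 7
f 5 7 6
f 6 7 8
f 6 8 4
f 7 1 9
f 7 9 8
f 8 9 10
f 8 10 4
f 9 1 11
f 9 11 10
f 10 11 12
f 10 12 4
f 11 1 13
f 11 13 12
f 12 13 14
f 12 14 4
f 13 1 15
f 13 15 14
f 14 15 16
f 14 16 4
f 15 1 17
f 15 17 16
f 16 17 18
f 16 18 4
f 17 1 19
f 17 19 18
f 18 19 20
f 18 20 4
f 19 1 21
f 19 21 20
f 20 21 22
f 20 22 4
f 21 1 23
f 21 23 22
f 22 23 24
f 22 24 4
f 23 1 2
f 23 2 24
f 24 2 3
f 24 3 4
f 25 36 30
f 25 30 26
f 25 26 32
f 25 32 35
f 25 35 36
f 26 30 34
f 30 36 29
f 36 35 27
f 35 32 31
f 32 26 33
f 28 34 29
f 28 29 27
f 28 27 31
f 28 31 33
f 28 33 34
f 29 34 30
f 27 29 36
f 31 27 35
f 33 31 32
f 34 33 26
f 38 40 37
f 41 38 37
f 37 40 39
f 39 41 37
f 38 44 40
f 42 38 41
f 42 44 38
f 40 44 39
f 43 41 39
f 39 44 43
f 43 42 41
f 44 42 43



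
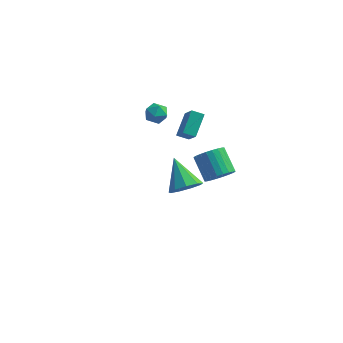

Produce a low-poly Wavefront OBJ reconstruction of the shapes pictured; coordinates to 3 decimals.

v 4.037 2.737 -2.651
v 4.876 3.12 -2.265
v 3.882 4.146 -1.122
v 3.043 3.763 -1.509
v 4.804 3.371 -2.554
v 3.809 4.398 -1.411
v 4.615 3.527 -2.858
v 3.62 4.553 -1.715
v 4.338 3.562 -3.13
v 3.343 4.588 -1.988
v 4.015 3.471 -3.33
v 3.02 4.497 -2.187
v 3.696 3.269 -3.426
v 2.701 4.295 -2.284
v 3.428 2.985 -3.405
v 2.434 4.012 -2.262
v 3.254 2.664 -3.268
v 2.259 3.69 -2.126
v 3.198 2.354 -3.038
v 2.204 3.38 -1.895
v 3.271 2.102 -2.749
v 2.276 3.129 -1.606
v 3.46 1.947 -2.445
v 2.465 2.973 -1.302
v 3.737 1.912 -2.172
v 2.742 2.938 -1.03
v 4.06 2.003 -1.973
v 3.065 3.029 -0.83
v 4.379 2.205 -1.876
v 3.384 3.231 -0.734
v 4.646 2.488 -1.898
v 3.652 3.515 -0.755
v 4.821 2.81 -2.034
v 3.826 3.836 -0.892
v 1.816 3.648 -0.449
v 1.07 3.496 -0.145
v 1.949 5.011 0.56
v 1.203 4.858 0.864
v 2.537 2.642 0.816
v 1.791 2.489 1.12
v 2.67 4.004 1.825
v 1.924 3.852 2.129
v -0.293 3.386 2.65
v 0.489 3.424 2.442
v -0.429 2.296 1.938
v 0.353 2.334 1.73
v 0.145 2.161 2.493
v 0.229 2.836 2.933
v -0.169 2.884 1.447
v -0.085 3.559 1.887
v 0.565 3.114 1.698
v 0.759 2.668 2.345
v -0.699 3.052 2.035
v -0.505 2.606 2.682
v 3.902 -3.93 2.064
v 4.778 -3.528 2.396
v 2.818 -2.67 3.396
v 4.538 -3.161 1.854
v 4 -3.154 1.41
v 3.416 -3.51 1.271
v 3.059 -4.063 1.504
v 3.097 -4.553 1.999
v 3.511 -4.752 2.524
v 4.108 -4.567 2.834
v 4.608 -4.083 2.784
f 2 1 5
f 2 5 3
f 3 5 6
f 3 6 4
f 5 1 7
f 5 7 6
f 6 7 8
f 6 8 4
f 7 1 9
f 7 9 8
f 8 9 10
f 8 10 4
f 9 1 11
f 9 11 10
f 10 11 12
f 10 12 4
f 11 1 13
f 11 13 12
f 12 13 14
f 12 14 4
f 13 1 15
f 13 15 14
f 14 15 16
f 14 16 4
f 15 1 17
f 15 17 16
f 16 17 18
f 16 18 4
f 17 1 19
f 17 19 18
f 18 19 20
f 18 20 4
f 19 1 21
f 19 21 20
f 20 21 22
f 20 22 4
f 21 1 23
f 21 23 22
f 22 23 24
f 22 24 4
f 23 1 25
f 23 25 24
f 24 25 26
f 24 26 4
f 25 1 27
f 25 27 26
f 26 27 28
f 26 28 4
f 27 1 29
f 27 29 28
f 28 29 30
f 28 30 4
f 29 1 31
f 29 31 30
f 30 31 32
f 30 32 4
f 31 1 33
f 31 33 32
f 32 33 34
f 32 34 4
f 33 1 2
f 33 2 34
f 34 2 3
f 34 3 4
f 36 38 35
f 39 36 35
f 35 38 37
f 37 39 35
f 36 42 38
f 40 36 39
f 40 42 36
f 38 42 37
f 41 39 37
f 37 42 41
f 41 40 39
f 42 40 41
f 43 54 48
f 43 48 44
f 43 44 50
f 43 50 53
f 43 53 54
f 44 48 52
f 48 54 47
f 54 53 45
f 53 50 49
f 50 44 51
f 46 52 47
f 46 47 45
f 46 45 49
f 46 49 51
f 46 51 52
f 47 52 48
f 45 47 54
f 49 45 53
f 51 49 50
f 52 51 44
f 56 55 58
f 56 58 57
f 58 55 59
f 58 59 57
f 59 55 60
f 59 60 57
f 60 55 61
f 60 61 57
f 61 55 62
f 61 62 57
f 62 55 63
f 62 63 57
f 63 55 64
f 63 64 57
f 64 55 65
f 64 65 57
f 65 55 56
f 65 56 57



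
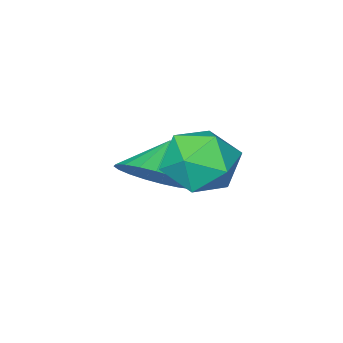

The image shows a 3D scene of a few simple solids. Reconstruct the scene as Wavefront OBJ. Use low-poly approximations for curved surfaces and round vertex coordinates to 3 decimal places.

v -0.834 -0.043 -4.349
v -0.375 0.62 -3.631
v -1.606 -0.417 -3.511
v -0.695 0.882 -3.808
v -1.038 0.983 -4.079
v -1.346 0.907 -4.397
v -1.565 0.667 -4.707
v -1.658 0.304 -4.954
v -1.609 -0.119 -5.097
v -1.425 -0.529 -5.111
v -1.139 -0.854 -4.993
v -0.8 -1.04 -4.764
v -0.467 -1.052 -4.463
v -0.198 -0.891 -4.142
v -0.038 -0.583 -3.857
v -0.016 -0.181 -3.657
v -0.135 0.245 -3.577
v -1.539 2.43 -2.517
v -1.011 2.552 -3.43
v -0.289 1.408 -1.93
v 0.239 1.53 -2.843
v 0.142 2.348 -2.173
v -0.631 2.979 -2.536
v -0.669 0.981 -2.824
v -1.442 1.612 -3.187
v -0.473 1.656 -3.62
v 0.028 2.501 -3.217
v -1.328 1.459 -2.143
v -0.827 2.304 -1.74
f 2 1 4
f 2 4 3
f 4 1 5
f 4 5 3
f 5 1 6
f 5 6 3
f 6 1 7
f 6 7 3
f 7 1 8
f 7 8 3
f 8 1 9
f 8 9 3
f 9 1 10
f 9 10 3
f 10 1 11
f 10 11 3
f 11 1 12
f 11 12 3
f 12 1 13
f 12 13 3
f 13 1 14
f 13 14 3
f 14 1 15
f 14 15 3
f 15 1 16
f 15 16 3
f 16 1 17
f 16 17 3
f 17 1 2
f 17 2 3
f 18 29 23
f 18 23 19
f 18 19 25
f 18 25 28
f 18 28 29
f 19 23 27
f 23 29 22
f 29 28 20
f 28 25 24
f 25 19 26
f 21 27 22
f 21 22 20
f 21 20 24
f 21 24 26
f 21 26 27
f 22 27 23
f 20 22 29
f 24 20 28
f 26 24 25
f 27 26 19



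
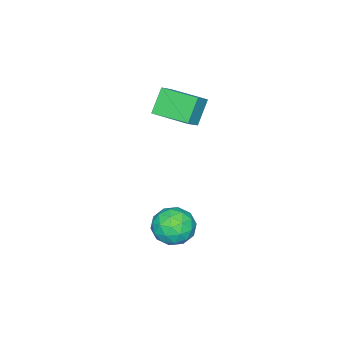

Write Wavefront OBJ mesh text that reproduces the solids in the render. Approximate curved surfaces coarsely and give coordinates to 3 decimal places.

v 3.122 2.787 -2.274
v 4.105 2.416 -2.283
v 2.695 1.684 -3.497
v 3.678 1.313 -3.506
v 3.057 1.135 -2.676
v 3.32 1.817 -1.921
v 3.48 2.283 -3.859
v 3.743 2.965 -3.104
v 4.327 2.104 -3.262
v 4.065 1.395 -2.531
v 2.735 2.705 -3.249
v 2.473 1.996 -2.518
v 3.651 2.698 -2.171
v 3.149 1.402 -3.609
v 2.784 1.297 -3.121
v 3.362 1.079 -3.126
v 3.19 2.347 -1.958
v 3.768 2.128 -1.963
v 3.151 1.376 -2.195
v 3.032 1.972 -3.817
v 3.61 1.753 -3.822
v 3.438 3.021 -2.654
v 4.016 2.803 -2.659
v 3.649 2.724 -3.585
v 4.359 2.297 -2.752
v 4.108 1.648 -3.471
v 3.991 2.219 -3.679
v 4.146 2.619 -3.234
v 4.205 1.88 -2.322
v 3.955 1.232 -3.041
v 3.589 1.127 -2.554
v 3.744 1.528 -2.109
v 4.336 1.697 -2.898
v 2.845 2.868 -2.739
v 2.595 2.22 -3.458
v 3.056 2.572 -3.671
v 3.211 2.973 -3.226
v 2.692 2.452 -2.309
v 2.441 1.803 -3.028
v 2.654 1.481 -2.546
v 2.809 1.881 -2.101
v 2.464 2.403 -2.882
v -0.302 -0.556 2.749
v 0.502 -0.538 3.36
v -0.372 1.302 2.786
v 0.432 1.32 3.397
v 0.568 -0.5 1.603
v 1.372 -0.482 2.214
v 0.498 1.358 1.64
v 1.302 1.376 2.251
f 1 38 17
f 38 12 41
f 17 41 6
f 38 41 17
f 1 17 13
f 17 6 18
f 13 18 2
f 17 18 13
f 1 13 22
f 13 2 23
f 22 23 8
f 13 23 22
f 1 22 34
f 22 8 37
f 34 37 11
f 22 37 34
f 1 34 38
f 34 11 42
f 38 42 12
f 34 42 38
f 2 18 29
f 18 6 32
f 29 32 10
f 18 32 29
f 6 41 19
f 41 12 40
f 19 40 5
f 41 40 19
f 12 42 39
f 42 11 35
f 39 35 3
f 42 35 39
f 11 37 36
f 37 8 24
f 36 24 7
f 37 24 36
f 8 23 28
f 23 2 25
f 28 25 9
f 23 25 28
f 4 30 16
f 30 10 31
f 16 31 5
f 30 31 16
f 4 16 14
f 16 5 15
f 14 15 3
f 16 15 14
f 4 14 21
f 14 3 20
f 21 20 7
f 14 20 21
f 4 21 26
f 21 7 27
f 26 27 9
f 21 27 26
f 4 26 30
f 26 9 33
f 30 33 10
f 26 33 30
f 5 31 19
f 31 10 32
f 19 32 6
f 31 32 19
f 3 15 39
f 15 5 40
f 39 40 12
f 15 40 39
f 7 20 36
f 20 3 35
f 36 35 11
f 20 35 36
f 9 27 28
f 27 7 24
f 28 24 8
f 27 24 28
f 10 33 29
f 33 9 25
f 29 25 2
f 33 25 29
f 44 46 43
f 47 44 43
f 43 46 45
f 45 47 43
f 44 50 46
f 48 44 47
f 48 50 44
f 46 50 45
f 49 47 45
f 45 50 49
f 49 48 47
f 50 48 49



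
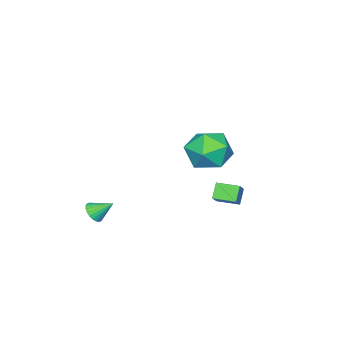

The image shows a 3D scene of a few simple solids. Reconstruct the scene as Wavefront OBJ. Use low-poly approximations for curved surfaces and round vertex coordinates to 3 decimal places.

v -2.9 0.042 -1.397
v -2.073 0.373 -0.669
v -3.283 1.093 -1.44
v -2.457 1.424 -0.712
v -2.343 0.216 -2.108
v -1.517 0.547 -1.38
v -2.727 1.267 -2.151
v -1.9 1.598 -1.423
v -0.306 1.951 3.927
v 0.576 2.766 3.782
v 0.544 0.794 2.598
v 1.426 1.609 2.453
v 1.34 0.989 3.487
v 0.814 1.703 4.309
v 0.306 1.857 2.071
v -0.22 2.571 2.893
v 0.954 2.707 2.635
v 1.593 2.171 3.51
v -0.473 1.389 2.87
v 0.166 0.853 3.745
v 1.012 -4.347 -2.854
v 1.587 -4.171 -2.75
v 0.628 -3.513 -2.146
v 1.53 -4.037 -2.939
v 1.395 -3.95 -3.114
v 1.202 -3.924 -3.25
v 0.979 -3.962 -3.326
v 0.762 -4.059 -3.33
v 0.582 -4.2 -3.261
v 0.469 -4.363 -3.13
v 0.438 -4.524 -2.958
v 0.494 -4.658 -2.769
v 0.629 -4.744 -2.594
v 0.823 -4.771 -2.458
v 1.045 -4.732 -2.382
v 1.263 -4.636 -2.378
v 1.442 -4.495 -2.447
v 1.556 -4.332 -2.577
f 2 4 1
f 5 2 1
f 1 4 3
f 3 5 1
f 2 8 4
f 6 2 5
f 6 8 2
f 4 8 3
f 7 5 3
f 3 8 7
f 7 6 5
f 8 6 7
f 9 20 14
f 9 14 10
f 9 10 16
f 9 16 19
f 9 19 20
f 10 14 18
f 14 20 13
f 20 19 11
f 19 16 15
f 16 10 17
f 12 18 13
f 12 13 11
f 12 11 15
f 12 15 17
f 12 17 18
f 13 18 14
f 11 13 20
f 15 11 19
f 17 15 16
f 18 17 10
f 22 21 24
f 22 24 23
f 24 21 25
f 24 25 23
f 25 21 26
f 25 26 23
f 26 21 27
f 26 27 23
f 27 21 28
f 27 28 23
f 28 21 29
f 28 29 23
f 29 21 30
f 29 30 23
f 30 21 31
f 30 31 23
f 31 21 32
f 31 32 23
f 32 21 33
f 32 33 23
f 33 21 34
f 33 34 23
f 34 21 35
f 34 35 23
f 35 21 36
f 35 36 23
f 36 21 37
f 36 37 23
f 37 21 38
f 37 38 23
f 38 21 22
f 38 22 23



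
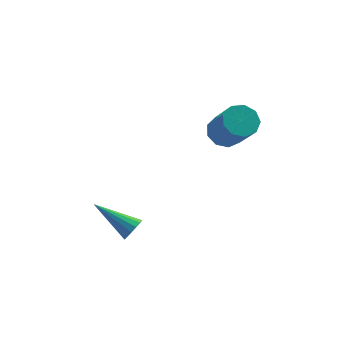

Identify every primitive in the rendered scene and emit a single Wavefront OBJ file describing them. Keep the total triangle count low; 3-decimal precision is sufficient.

v 1.978 -0.696 0.857
v 2.591 -0.274 1.012
v 3.014 -1.461 2.577
v 2.402 -1.884 2.423
v 2.177 -0.087 1.266
v 2.601 -1.274 2.831
v 1.67 -0.185 1.328
v 2.094 -1.373 2.894
v 1.308 -0.523 1.17
v 1.732 -1.71 2.736
v 1.259 -0.941 0.866
v 1.683 -2.129 2.432
v 1.546 -1.245 0.558
v 1.97 -2.433 2.123
v 2.036 -1.292 0.389
v 2.46 -2.48 1.955
v 2.499 -1.061 0.44
v 2.922 -2.248 2.006
v 2.718 -0.658 0.686
v 3.141 -1.846 2.251
v -1.834 -2.94 -2.789
v -1.475 -2.778 -2.391
v -3.246 -2.02 -1.891
v -1.465 -2.568 -2.59
v -1.554 -2.458 -2.843
v -1.718 -2.476 -3.081
v -1.913 -2.619 -3.242
v -2.086 -2.848 -3.28
v -2.192 -3.101 -3.188
v -2.202 -3.311 -2.988
v -2.114 -3.422 -2.736
v -1.95 -3.403 -2.497
v -1.755 -3.26 -2.337
v -1.581 -3.032 -2.298
f 2 1 5
f 2 5 3
f 3 5 6
f 3 6 4
f 5 1 7
f 5 7 6
f 6 7 8
f 6 8 4
f 7 1 9
f 7 9 8
f 8 9 10
f 8 10 4
f 9 1 11
f 9 11 10
f 10 11 12
f 10 12 4
f 11 1 13
f 11 13 12
f 12 13 14
f 12 14 4
f 13 1 15
f 13 15 14
f 14 15 16
f 14 16 4
f 15 1 17
f 15 17 16
f 16 17 18
f 16 18 4
f 17 1 19
f 17 19 18
f 18 19 20
f 18 20 4
f 19 1 2
f 19 2 20
f 20 2 3
f 20 3 4
f 22 21 24
f 22 24 23
f 24 21 25
f 24 25 23
f 25 21 26
f 25 26 23
f 26 21 27
f 26 27 23
f 27 21 28
f 27 28 23
f 28 21 29
f 28 29 23
f 29 21 30
f 29 30 23
f 30 21 31
f 30 31 23
f 31 21 32
f 31 32 23
f 32 21 33
f 32 33 23
f 33 21 34
f 33 34 23
f 34 21 22
f 34 22 23



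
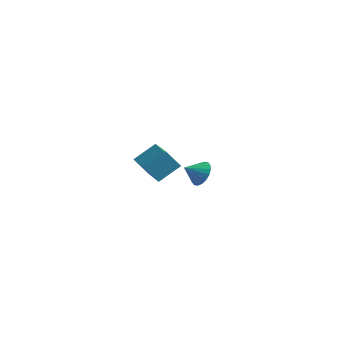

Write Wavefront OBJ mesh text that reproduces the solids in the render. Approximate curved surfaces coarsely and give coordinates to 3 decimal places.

v -2.926 -3.251 2.67
v -1.838 -4.947 3.529
v -2.166 -2.423 3.343
v -1.078 -4.119 4.202
v -2.222 -3.221 1.838
v -1.134 -4.917 2.697
v -1.462 -2.393 2.511
v -0.374 -4.089 3.37
v -1.475 2.169 -1.636
v -1.066 2.33 -1.016
v -2.185 1.691 -1.044
v -1.27 2.598 -1.044
v -1.514 2.782 -1.189
v -1.751 2.844 -1.422
v -1.933 2.772 -1.698
v -2.024 2.581 -1.962
v -2.007 2.308 -2.161
v -1.884 2.008 -2.256
v -1.681 1.739 -2.228
v -1.436 1.555 -2.083
v -1.2 1.493 -1.85
v -1.018 1.565 -1.574
v -0.926 1.756 -1.31
v -0.944 2.029 -1.111
f 2 4 1
f 5 2 1
f 1 4 3
f 3 5 1
f 2 8 4
f 6 2 5
f 6 8 2
f 4 8 3
f 7 5 3
f 3 8 7
f 7 6 5
f 8 6 7
f 10 9 12
f 10 12 11
f 12 9 13
f 12 13 11
f 13 9 14
f 13 14 11
f 14 9 15
f 14 15 11
f 15 9 16
f 15 16 11
f 16 9 17
f 16 17 11
f 17 9 18
f 17 18 11
f 18 9 19
f 18 19 11
f 19 9 20
f 19 20 11
f 20 9 21
f 20 21 11
f 21 9 22
f 21 22 11
f 22 9 23
f 22 23 11
f 23 9 24
f 23 24 11
f 24 9 10
f 24 10 11



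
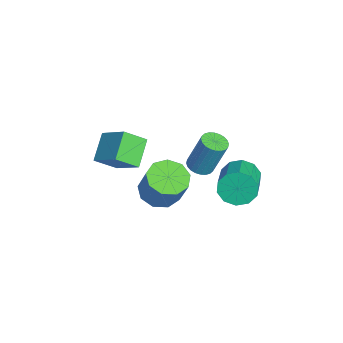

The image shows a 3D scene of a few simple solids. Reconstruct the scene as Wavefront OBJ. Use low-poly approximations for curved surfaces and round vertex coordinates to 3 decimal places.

v -0.101 0.238 -2.838
v 0.808 -0.176 -3.221
v 1.67 0.149 -1.525
v 0.761 0.562 -1.142
v 0.788 0.544 -3.349
v 1.65 0.869 -1.653
v 0.352 1.121 -3.237
v 1.214 1.446 -1.541
v -0.297 1.285 -2.939
v 0.565 1.61 -1.243
v -0.853 0.958 -2.594
v 0.009 1.283 -0.898
v -1.058 0.295 -2.363
v -0.196 0.619 -0.667
v -0.815 -0.396 -2.354
v 0.047 -0.071 -0.658
v -0.238 -0.79 -2.572
v 0.624 -0.465 -0.876
v 0.403 -0.703 -2.914
v 1.265 -0.378 -1.218
v 0.726 3.942 -1.407
v 1.125 4.412 -2.156
v 2.974 4.007 -1.422
v 2.574 3.538 -0.673
v 1.037 4.808 -1.715
v 2.886 4.403 -0.981
v 0.83 4.874 -1.156
v 2.679 4.469 -0.422
v 0.583 4.584 -0.693
v 2.432 4.179 0.041
v 0.39 4.049 -0.503
v 2.239 3.644 0.231
v 0.326 3.473 -0.658
v 2.175 3.068 0.076
v 0.414 3.077 -1.099
v 2.263 2.672 -0.365
v 0.621 3.011 -1.658
v 2.47 2.606 -0.924
v 0.868 3.301 -2.121
v 2.717 2.896 -1.387
v 1.061 3.836 -2.311
v 2.91 3.431 -1.577
v -4.968 -1.002 -3.118
v -4.754 -2.141 -2.245
v -3.779 -0.014 -2.119
v -3.566 -1.153 -1.246
v -3.694 -1.527 -4.114
v -3.481 -2.666 -3.241
v -2.506 -0.539 -3.115
v -2.292 -1.678 -2.242
v -1.994 2.365 -2.804
v -1.302 2.312 -2.893
v -0.993 2.981 -0.884
v -1.686 3.035 -0.796
v -1.346 2.569 -2.972
v -1.037 3.239 -0.963
v -1.489 2.796 -3.026
v -1.18 3.466 -1.017
v -1.709 2.957 -3.046
v -1.4 3.627 -1.037
v -1.972 3.028 -3.029
v -1.663 3.698 -1.02
v -2.239 2.998 -2.978
v -1.93 3.668 -0.969
v -2.468 2.872 -2.9
v -2.159 3.541 -0.891
v -2.626 2.668 -2.808
v -2.317 3.338 -0.799
v -2.687 2.419 -2.716
v -2.378 3.088 -0.707
v -2.643 2.161 -2.637
v -2.334 2.831 -0.628
v -2.5 1.934 -2.583
v -2.191 2.604 -0.574
v -2.28 1.773 -2.563
v -1.971 2.443 -0.554
v -2.017 1.702 -2.58
v -1.708 2.372 -0.571
v -1.75 1.732 -2.631
v -1.441 2.402 -0.622
v -1.521 1.859 -2.709
v -1.212 2.528 -0.7
v -1.363 2.062 -2.801
v -1.054 2.732 -0.792
f 2 1 5
f 2 5 3
f 3 5 6
f 3 6 4
f 5 1 7
f 5 7 6
f 6 7 8
f 6 8 4
f 7 1 9
f 7 9 8
f 8 9 10
f 8 10 4
f 9 1 11
f 9 11 10
f 10 11 12
f 10 12 4
f 11 1 13
f 11 13 12
f 12 13 14
f 12 14 4
f 13 1 15
f 13 15 14
f 14 15 16
f 14 16 4
f 15 1 17
f 15 17 16
f 16 17 18
f 16 18 4
f 17 1 19
f 17 19 18
f 18 19 20
f 18 20 4
f 19 1 2
f 19 2 20
f 20 2 3
f 20 3 4
f 22 21 25
f 22 25 23
f 23 25 26
f 23 26 24
f 25 21 27
f 25 27 26
f 26 27 28
f 26 28 24
f 27 21 29
f 27 29 28
f 28 29 30
f 28 30 24
f 29 21 31
f 29 31 30
f 30 31 32
f 30 32 24
f 31 21 33
f 31 33 32
f 32 33 34
f 32 34 24
f 33 21 35
f 33 35 34
f 34 35 36
f 34 36 24
f 35 21 37
f 35 37 36
f 36 37 38
f 36 38 24
f 37 21 39
f 37 39 38
f 38 39 40
f 38 40 24
f 39 21 41
f 39 41 40
f 40 41 42
f 40 42 24
f 41 21 22
f 41 22 42
f 42 22 23
f 42 23 24
f 44 46 43
f 47 44 43
f 43 46 45
f 45 47 43
f 44 50 46
f 48 44 47
f 48 50 44
f 46 50 45
f 49 47 45
f 45 50 49
f 49 48 47
f 50 48 49
f 52 51 55
f 52 55 53
f 53 55 56
f 53 56 54
f 55 51 57
f 55 57 56
f 56 57 58
f 56 58 54
f 57 51 59
f 57 59 58
f 58 59 60
f 58 60 54
f 59 51 61
f 59 61 60
f 60 61 62
f 60 62 54
f 61 51 63
f 61 63 62
f 62 63 64
f 62 64 54
f 63 51 65
f 63 65 64
f 64 65 66
f 64 66 54
f 65 51 67
f 65 67 66
f 66 67 68
f 66 68 54
f 67 51 69
f 67 69 68
f 68 69 70
f 68 70 54
f 69 51 71
f 69 71 70
f 70 71 72
f 70 72 54
f 71 51 73
f 71 73 72
f 72 73 74
f 72 74 54
f 73 51 75
f 73 75 74
f 74 75 76
f 74 76 54
f 75 51 77
f 75 77 76
f 76 77 78
f 76 78 54
f 77 51 79
f 77 79 78
f 78 79 80
f 78 80 54
f 79 51 81
f 79 81 80
f 80 81 82
f 80 82 54
f 81 51 83
f 81 83 82
f 82 83 84
f 82 84 54
f 83 51 52
f 83 52 84
f 84 52 53
f 84 53 54

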